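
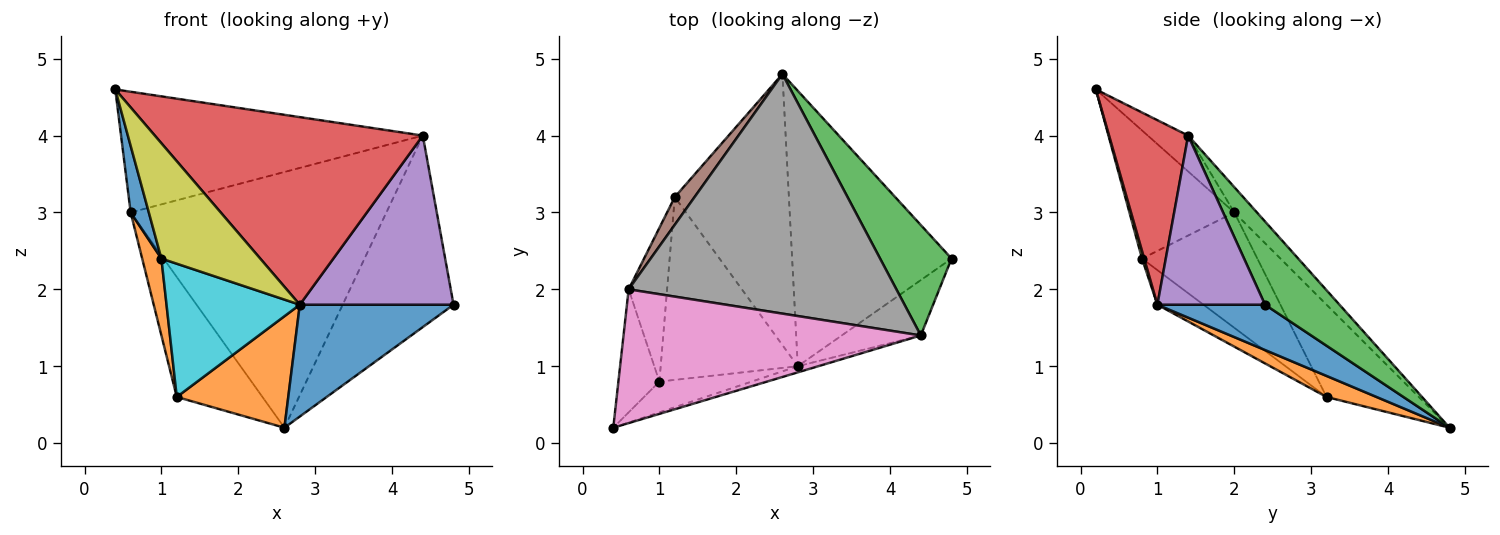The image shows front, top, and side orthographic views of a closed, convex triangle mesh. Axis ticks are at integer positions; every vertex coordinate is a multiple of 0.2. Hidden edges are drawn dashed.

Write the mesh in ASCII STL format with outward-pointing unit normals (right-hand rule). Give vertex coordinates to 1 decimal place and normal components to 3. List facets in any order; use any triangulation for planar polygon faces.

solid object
 facet normal 0.255 -0.364 -0.896
  outer loop
   vertex 2.8 1.0 1.8
   vertex 2.6 4.8 0.2
   vertex 4.8 2.4 1.8
  endloop
 endfacet
 facet normal 0.168 -0.375 -0.912
  outer loop
   vertex 2.8 1.0 1.8
   vertex 1.2 3.2 0.6
   vertex 2.6 4.8 0.2
  endloop
 endfacet
 facet normal 0.503 0.749 0.432
  outer loop
   vertex 4.4 1.4 4.0
   vertex 4.8 2.4 1.8
   vertex 2.6 4.8 0.2
  endloop
 endfacet
 facet normal 0.283 -0.959 -0.031
  outer loop
   vertex 4.4 1.4 4.0
   vertex 0.4 0.2 4.6
   vertex 2.8 1.0 1.8
  endloop
 endfacet
 facet normal 0.554 -0.791 -0.259
  outer loop
   vertex 4.4 1.4 4.0
   vertex 2.8 1.0 1.8
   vertex 4.8 2.4 1.8
  endloop
 endfacet
 facet normal -0.724 0.672 0.155
  outer loop
   vertex 0.6 2.0 3.0
   vertex 2.6 4.8 0.2
   vertex 1.2 3.2 0.6
  endloop
 endfacet
 facet normal -0.089 0.667 0.739
  outer loop
   vertex 0.6 2.0 3.0
   vertex 0.4 0.2 4.6
   vertex 4.4 1.4 4.0
  endloop
 endfacet
 facet normal -0.065 0.728 0.682
  outer loop
   vertex 0.6 2.0 3.0
   vertex 4.4 1.4 4.0
   vertex 2.6 4.8 0.2
  endloop
 endfacet
 facet normal 0.021 -0.966 -0.258
  outer loop
   vertex 1.0 0.8 2.4
   vertex 2.8 1.0 1.8
   vertex 0.4 0.2 4.6
  endloop
 endfacet
 facet normal -0.200 -0.577 -0.792
  outer loop
   vertex 1.0 0.8 2.4
   vertex 1.2 3.2 0.6
   vertex 2.8 1.0 1.8
  endloop
 endfacet
 facet normal -0.940 -0.163 -0.301
  outer loop
   vertex 1.0 0.8 2.4
   vertex 0.4 0.2 4.6
   vertex 0.6 2.0 3.0
  endloop
 endfacet
 facet normal -0.937 -0.156 -0.312
  outer loop
   vertex 1.0 0.8 2.4
   vertex 0.6 2.0 3.0
   vertex 1.2 3.2 0.6
  endloop
 endfacet
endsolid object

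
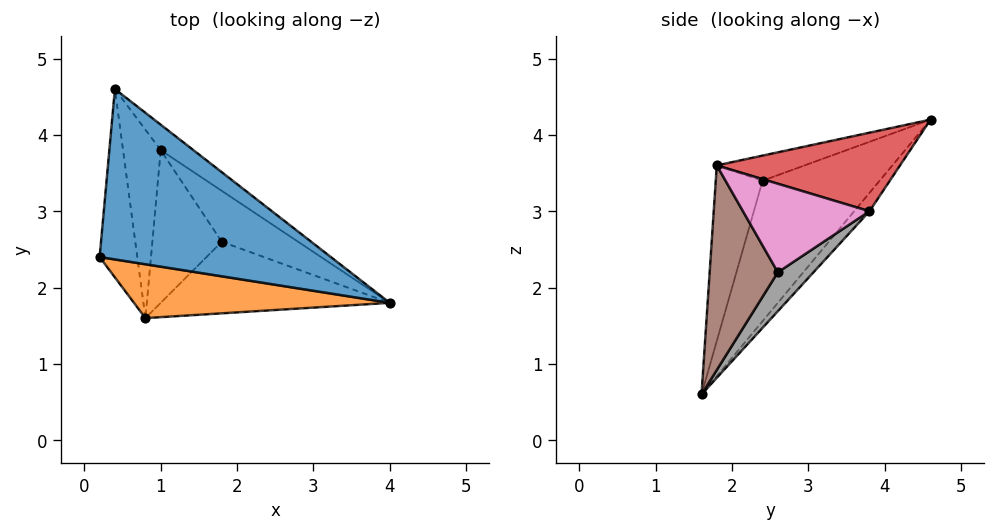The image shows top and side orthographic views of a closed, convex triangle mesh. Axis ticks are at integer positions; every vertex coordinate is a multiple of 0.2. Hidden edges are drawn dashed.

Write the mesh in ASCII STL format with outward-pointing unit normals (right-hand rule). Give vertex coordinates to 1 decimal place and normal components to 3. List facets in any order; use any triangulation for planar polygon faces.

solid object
 facet normal -0.102 -0.332 0.938
  outer loop
   vertex 0.4 4.6 4.2
   vertex 0.2 2.4 3.4
   vertex 4.0 1.8 3.6
  endloop
 endfacet
 facet normal -0.164 -0.957 0.238
  outer loop
   vertex 0.8 1.6 0.6
   vertex 4.0 1.8 3.6
   vertex 0.2 2.4 3.4
  endloop
 endfacet
 facet normal -0.950 0.179 -0.255
  outer loop
   vertex 0.8 1.6 0.6
   vertex 0.2 2.4 3.4
   vertex 0.4 4.6 4.2
  endloop
 endfacet
 facet normal 0.571 0.785 -0.238
  outer loop
   vertex 1.0 3.8 3.0
   vertex 0.4 4.6 4.2
   vertex 4.0 1.8 3.6
  endloop
 endfacet
 facet normal -0.306 0.714 -0.629
  outer loop
   vertex 1.0 3.8 3.0
   vertex 0.8 1.6 0.6
   vertex 0.4 4.6 4.2
  endloop
 endfacet
 facet normal 0.589 0.466 -0.660
  outer loop
   vertex 1.8 2.6 2.2
   vertex 4.0 1.8 3.6
   vertex 0.8 1.6 0.6
  endloop
 endfacet
 facet normal 0.552 0.685 -0.476
  outer loop
   vertex 1.8 2.6 2.2
   vertex 1.0 3.8 3.0
   vertex 4.0 1.8 3.6
  endloop
 endfacet
 facet normal 0.362 0.672 -0.646
  outer loop
   vertex 1.8 2.6 2.2
   vertex 0.8 1.6 0.6
   vertex 1.0 3.8 3.0
  endloop
 endfacet
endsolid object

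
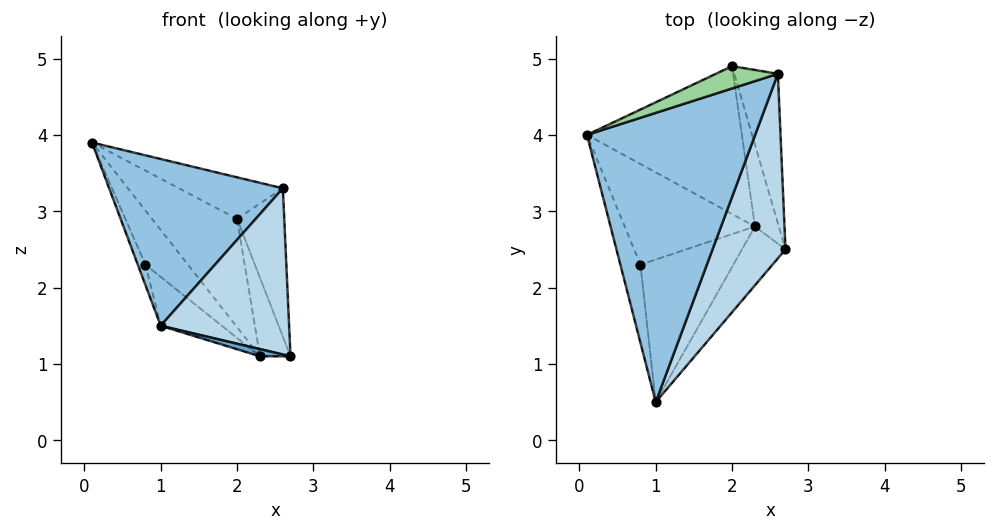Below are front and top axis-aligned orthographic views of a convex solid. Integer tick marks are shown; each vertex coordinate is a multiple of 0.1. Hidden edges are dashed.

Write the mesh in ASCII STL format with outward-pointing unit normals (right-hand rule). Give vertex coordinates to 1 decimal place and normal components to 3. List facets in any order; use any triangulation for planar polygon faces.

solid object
 facet normal -0.091 -0.121 -0.989
  outer loop
   vertex 2.3 2.8 1.1
   vertex 2.7 2.5 1.1
   vertex 1.0 0.5 1.5
  endloop
 endfacet
 facet normal 0.345 -0.469 0.813
  outer loop
   vertex 2.6 4.8 3.3
   vertex 0.1 4.0 3.9
   vertex 1.0 0.5 1.5
  endloop
 endfacet
 facet normal 0.693 -0.482 0.536
  outer loop
   vertex 2.6 4.8 3.3
   vertex 1.0 0.5 1.5
   vertex 2.7 2.5 1.1
  endloop
 endfacet
 facet normal -0.848 0.134 -0.513
  outer loop
   vertex 0.8 2.3 2.3
   vertex 1.0 0.5 1.5
   vertex 0.1 4.0 3.9
  endloop
 endfacet
 facet normal -0.653 0.359 -0.667
  outer loop
   vertex 0.8 2.3 2.3
   vertex 0.1 4.0 3.9
   vertex 2.3 2.8 1.1
  endloop
 endfacet
 facet normal -0.654 0.245 -0.715
  outer loop
   vertex 0.8 2.3 2.3
   vertex 2.3 2.8 1.1
   vertex 1.0 0.5 1.5
  endloop
 endfacet
 facet normal 0.461 0.615 -0.640
  outer loop
   vertex 2.0 4.9 2.9
   vertex 2.7 2.5 1.1
   vertex 2.3 2.8 1.1
  endloop
 endfacet
 facet normal 0.508 0.607 -0.611
  outer loop
   vertex 2.0 4.9 2.9
   vertex 2.6 4.8 3.3
   vertex 2.7 2.5 1.1
  endloop
 endfacet
 facet normal -0.576 0.483 -0.660
  outer loop
   vertex 2.0 4.9 2.9
   vertex 2.3 2.8 1.1
   vertex 0.1 4.0 3.9
  endloop
 endfacet
 facet normal -0.166 0.869 0.466
  outer loop
   vertex 2.0 4.9 2.9
   vertex 0.1 4.0 3.9
   vertex 2.6 4.8 3.3
  endloop
 endfacet
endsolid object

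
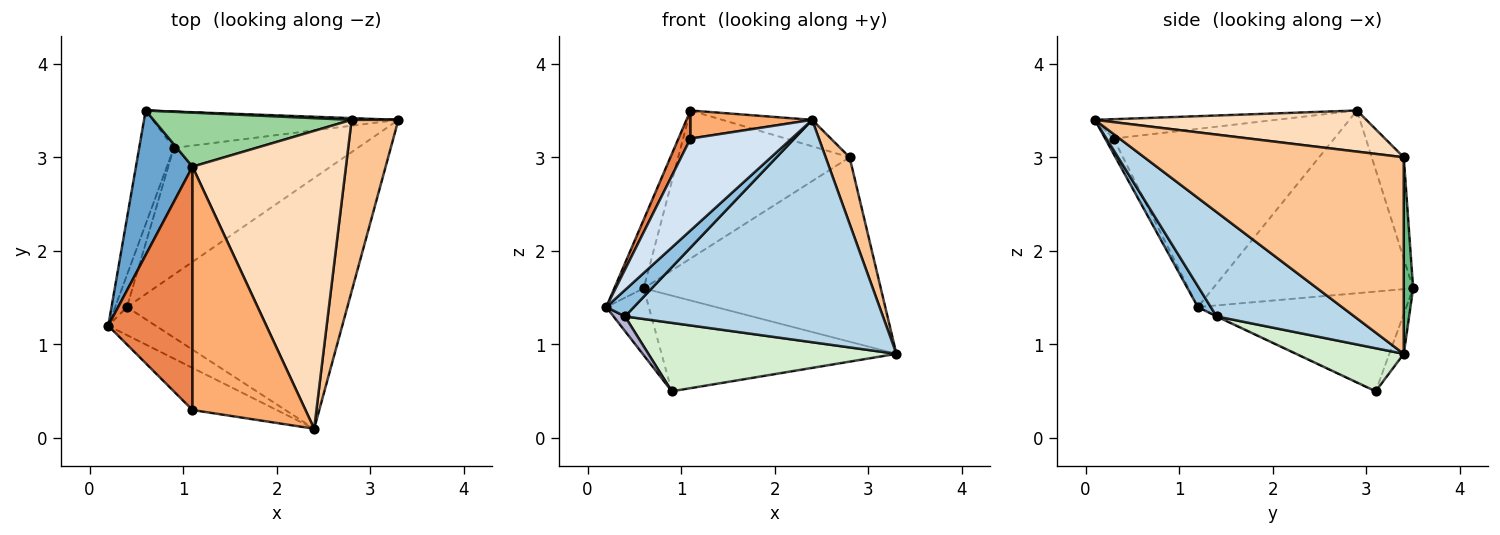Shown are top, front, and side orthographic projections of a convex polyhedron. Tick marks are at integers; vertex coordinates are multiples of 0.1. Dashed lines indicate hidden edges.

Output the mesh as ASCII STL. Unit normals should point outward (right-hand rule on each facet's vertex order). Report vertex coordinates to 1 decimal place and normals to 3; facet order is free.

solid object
 facet normal -0.946 0.139 0.293
  outer loop
   vertex 0.6 3.5 1.6
   vertex 0.2 1.2 1.4
   vertex 1.1 2.9 3.5
  endloop
 endfacet
 facet normal 0.305 -0.652 -0.694
  outer loop
   vertex 0.4 1.4 1.3
   vertex 2.4 0.1 3.4
   vertex 0.2 1.2 1.4
  endloop
 endfacet
 facet normal 0.334 -0.625 -0.705
  outer loop
   vertex 0.4 1.4 1.3
   vertex 3.3 3.4 0.9
   vertex 2.4 0.1 3.4
  endloop
 endfacet
 facet normal -0.076 -0.906 -0.415
  outer loop
   vertex 1.1 0.3 3.2
   vertex 0.2 1.2 1.4
   vertex 2.4 0.1 3.4
  endloop
 endfacet
 facet normal -0.903 -0.049 0.427
  outer loop
   vertex 1.1 0.3 3.2
   vertex 1.1 2.9 3.5
   vertex 0.2 1.2 1.4
  endloop
 endfacet
 facet normal -0.168 -0.113 0.979
  outer loop
   vertex 1.1 0.3 3.2
   vertex 2.4 0.1 3.4
   vertex 1.1 2.9 3.5
  endloop
 endfacet
 facet normal 0.969 -0.089 0.231
  outer loop
   vertex 2.8 3.4 3.0
   vertex 2.4 0.1 3.4
   vertex 3.3 3.4 0.9
  endloop
 endfacet
 facet normal 0.258 0.085 0.962
  outer loop
   vertex 2.8 3.4 3.0
   vertex 1.1 2.9 3.5
   vertex 2.4 0.1 3.4
  endloop
 endfacet
 facet normal 0.039 0.999 0.009
  outer loop
   vertex 2.8 3.4 3.0
   vertex 3.3 3.4 0.9
   vertex 0.6 3.5 1.6
  endloop
 endfacet
 facet normal -0.173 0.925 0.338
  outer loop
   vertex 2.8 3.4 3.0
   vertex 0.6 3.5 1.6
   vertex 1.1 2.9 3.5
  endloop
 endfacet
 facet normal -0.057 0.933 -0.355
  outer loop
   vertex 0.9 3.1 0.5
   vertex 0.6 3.5 1.6
   vertex 3.3 3.4 0.9
  endloop
 endfacet
 facet normal 0.202 -0.465 -0.862
  outer loop
   vertex 0.9 3.1 0.5
   vertex 3.3 3.4 0.9
   vertex 0.4 1.4 1.3
  endloop
 endfacet
 facet normal -0.928 0.189 -0.322
  outer loop
   vertex 0.9 3.1 0.5
   vertex 0.2 1.2 1.4
   vertex 0.6 3.5 1.6
  endloop
 endfacet
 facet normal -0.038 -0.416 -0.908
  outer loop
   vertex 0.9 3.1 0.5
   vertex 0.4 1.4 1.3
   vertex 0.2 1.2 1.4
  endloop
 endfacet
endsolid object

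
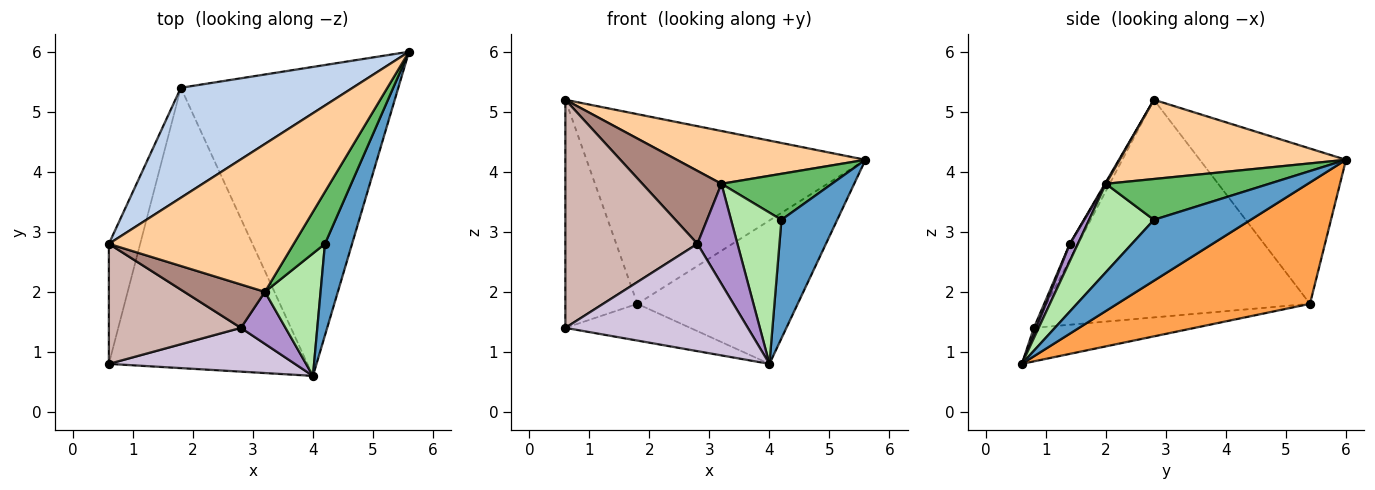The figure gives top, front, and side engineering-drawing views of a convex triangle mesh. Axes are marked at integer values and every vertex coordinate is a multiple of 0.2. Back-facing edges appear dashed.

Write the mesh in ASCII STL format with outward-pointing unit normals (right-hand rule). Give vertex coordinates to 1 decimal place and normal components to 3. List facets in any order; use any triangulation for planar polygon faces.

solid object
 facet normal 0.808 -0.466 0.360
  outer loop
   vertex 4.2 2.8 3.2
   vertex 4.0 0.6 0.8
   vertex 5.6 6.0 4.2
  endloop
 endfacet
 facet normal -0.413 0.788 0.457
  outer loop
   vertex 1.8 5.4 1.8
   vertex 0.6 2.8 5.2
   vertex 5.6 6.0 4.2
  endloop
 endfacet
 facet normal 0.452 0.376 -0.809
  outer loop
   vertex 1.8 5.4 1.8
   vertex 5.6 6.0 4.2
   vertex 4.0 0.6 0.8
  endloop
 endfacet
 facet normal 0.374 -0.312 0.873
  outer loop
   vertex 3.2 2.0 3.8
   vertex 5.6 6.0 4.2
   vertex 0.6 2.8 5.2
  endloop
 endfacet
 facet normal 0.700 -0.473 0.535
  outer loop
   vertex 3.2 2.0 3.8
   vertex 4.2 2.8 3.2
   vertex 5.6 6.0 4.2
  endloop
 endfacet
 facet normal 0.707 -0.550 0.445
  outer loop
   vertex 3.2 2.0 3.8
   vertex 4.0 0.6 0.8
   vertex 4.2 2.8 3.2
  endloop
 endfacet
 facet normal -0.955 0.261 -0.137
  outer loop
   vertex 0.6 0.8 1.4
   vertex 0.6 2.8 5.2
   vertex 1.8 5.4 1.8
  endloop
 endfacet
 facet normal -0.165 0.128 -0.978
  outer loop
   vertex 0.6 0.8 1.4
   vertex 1.8 5.4 1.8
   vertex 4.0 0.6 0.8
  endloop
 endfacet
 facet normal 0.175 -0.874 0.454
  outer loop
   vertex 2.8 1.4 2.8
   vertex 4.0 0.6 0.8
   vertex 3.2 2.0 3.8
  endloop
 endfacet
 facet normal 0.012 -0.926 0.378
  outer loop
   vertex 2.8 1.4 2.8
   vertex 0.6 0.8 1.4
   vertex 4.0 0.6 0.8
  endloop
 endfacet
 facet normal 0.011 -0.859 0.511
  outer loop
   vertex 2.8 1.4 2.8
   vertex 3.2 2.0 3.8
   vertex 0.6 2.8 5.2
  endloop
 endfacet
 facet normal -0.055 -0.884 0.465
  outer loop
   vertex 2.8 1.4 2.8
   vertex 0.6 2.8 5.2
   vertex 0.6 0.8 1.4
  endloop
 endfacet
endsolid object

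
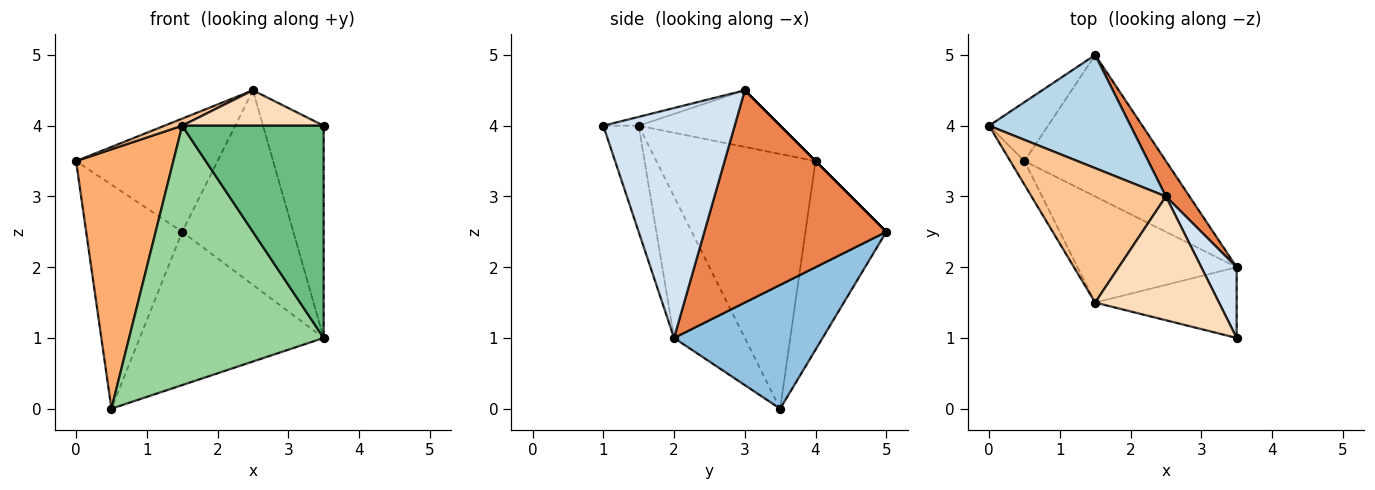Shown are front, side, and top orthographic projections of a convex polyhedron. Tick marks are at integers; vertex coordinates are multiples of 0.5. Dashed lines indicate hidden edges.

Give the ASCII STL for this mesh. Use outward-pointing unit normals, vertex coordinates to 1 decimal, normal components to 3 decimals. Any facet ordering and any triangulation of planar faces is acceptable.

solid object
 facet normal -0.631 0.750 -0.197
  outer loop
   vertex 0.5 3.5 0.0
   vertex 0.0 4.0 3.5
   vertex 1.5 5.0 2.5
  endloop
 endfacet
 facet normal 0.510 0.632 -0.583
  outer loop
   vertex 3.5 2.0 1.0
   vertex 0.5 3.5 0.0
   vertex 1.5 5.0 2.5
  endloop
 endfacet
 facet normal 0.000 0.707 0.707
  outer loop
   vertex 2.5 3.0 4.5
   vertex 1.5 5.0 2.5
   vertex 0.0 4.0 3.5
  endloop
 endfacet
 facet normal 0.899 0.415 0.138
  outer loop
   vertex 2.5 3.0 4.5
   vertex 3.5 1.0 4.0
   vertex 3.5 2.0 1.0
  endloop
 endfacet
 facet normal 0.849 0.519 0.094
  outer loop
   vertex 2.5 3.0 4.5
   vertex 3.5 2.0 1.0
   vertex 1.5 5.0 2.5
  endloop
 endfacet
 facet normal -0.852 -0.521 -0.047
  outer loop
   vertex 1.5 1.5 4.0
   vertex 0.0 4.0 3.5
   vertex 0.5 3.5 0.0
  endloop
 endfacet
 facet normal -0.388 -0.048 0.921
  outer loop
   vertex 1.5 1.5 4.0
   vertex 2.5 3.0 4.5
   vertex 0.0 4.0 3.5
  endloop
 endfacet
 facet normal -0.069 -0.274 0.959
  outer loop
   vertex 1.5 1.5 4.0
   vertex 3.5 1.0 4.0
   vertex 2.5 3.0 4.5
  endloop
 endfacet
 facet normal -0.231 -0.923 -0.308
  outer loop
   vertex 1.5 1.5 4.0
   vertex 3.5 2.0 1.0
   vertex 3.5 1.0 4.0
  endloop
 endfacet
 facet normal -0.319 -0.877 -0.359
  outer loop
   vertex 1.5 1.5 4.0
   vertex 0.5 3.5 0.0
   vertex 3.5 2.0 1.0
  endloop
 endfacet
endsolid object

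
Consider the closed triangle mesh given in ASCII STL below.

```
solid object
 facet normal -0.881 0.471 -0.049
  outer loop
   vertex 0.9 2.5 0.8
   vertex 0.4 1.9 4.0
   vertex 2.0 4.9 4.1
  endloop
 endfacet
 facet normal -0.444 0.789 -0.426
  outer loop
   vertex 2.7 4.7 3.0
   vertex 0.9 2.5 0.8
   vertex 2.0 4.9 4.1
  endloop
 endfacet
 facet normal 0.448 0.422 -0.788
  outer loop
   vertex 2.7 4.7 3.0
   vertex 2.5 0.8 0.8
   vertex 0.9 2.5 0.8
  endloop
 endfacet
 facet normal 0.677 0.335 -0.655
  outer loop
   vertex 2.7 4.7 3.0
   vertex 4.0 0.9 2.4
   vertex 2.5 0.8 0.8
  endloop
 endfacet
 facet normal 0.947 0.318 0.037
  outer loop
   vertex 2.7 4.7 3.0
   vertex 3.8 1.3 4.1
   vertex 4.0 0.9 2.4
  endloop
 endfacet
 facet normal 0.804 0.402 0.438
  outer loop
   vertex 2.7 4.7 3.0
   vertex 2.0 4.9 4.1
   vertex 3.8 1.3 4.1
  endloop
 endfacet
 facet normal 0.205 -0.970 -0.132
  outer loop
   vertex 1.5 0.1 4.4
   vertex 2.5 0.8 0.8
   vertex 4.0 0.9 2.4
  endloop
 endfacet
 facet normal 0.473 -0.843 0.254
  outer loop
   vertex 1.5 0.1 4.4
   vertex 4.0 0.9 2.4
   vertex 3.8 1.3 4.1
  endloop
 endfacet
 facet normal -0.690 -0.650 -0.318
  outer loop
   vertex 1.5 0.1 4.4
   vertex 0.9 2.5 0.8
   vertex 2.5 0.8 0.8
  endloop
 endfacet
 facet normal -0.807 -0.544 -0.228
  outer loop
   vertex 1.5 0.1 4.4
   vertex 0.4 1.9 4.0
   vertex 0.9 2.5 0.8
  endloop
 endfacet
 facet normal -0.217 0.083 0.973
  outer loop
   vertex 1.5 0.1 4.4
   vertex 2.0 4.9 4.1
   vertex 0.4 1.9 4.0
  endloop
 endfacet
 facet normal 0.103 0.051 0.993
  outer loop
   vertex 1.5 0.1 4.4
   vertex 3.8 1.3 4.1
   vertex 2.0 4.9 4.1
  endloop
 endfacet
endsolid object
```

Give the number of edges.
18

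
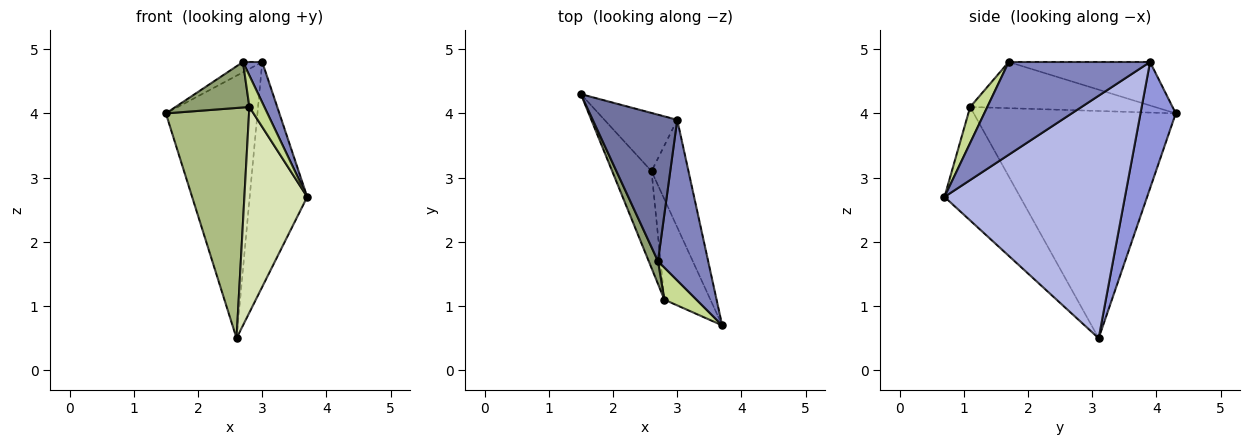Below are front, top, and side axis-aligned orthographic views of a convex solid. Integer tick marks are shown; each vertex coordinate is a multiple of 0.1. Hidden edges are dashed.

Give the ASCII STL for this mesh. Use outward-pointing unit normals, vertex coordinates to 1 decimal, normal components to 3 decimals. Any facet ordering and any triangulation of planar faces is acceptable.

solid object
 facet normal -0.457 0.062 0.887
  outer loop
   vertex 3.0 3.9 4.8
   vertex 1.5 4.3 4.0
   vertex 2.7 1.7 4.8
  endloop
 endfacet
 facet normal 0.873 -0.119 0.473
  outer loop
   vertex 3.0 3.9 4.8
   vertex 2.7 1.7 4.8
   vertex 3.7 0.7 2.7
  endloop
 endfacet
 facet normal 0.352 0.914 -0.203
  outer loop
   vertex 3.0 3.9 4.8
   vertex 2.6 3.1 0.5
   vertex 1.5 4.3 4.0
  endloop
 endfacet
 facet normal 0.943 0.301 -0.144
  outer loop
   vertex 3.0 3.9 4.8
   vertex 3.7 0.7 2.7
   vertex 2.6 3.1 0.5
  endloop
 endfacet
 facet normal -0.913 -0.365 0.183
  outer loop
   vertex 2.8 1.1 4.1
   vertex 2.7 1.7 4.8
   vertex 1.5 4.3 4.0
  endloop
 endfacet
 facet normal -0.913 -0.376 -0.158
  outer loop
   vertex 2.8 1.1 4.1
   vertex 1.5 4.3 4.0
   vertex 2.6 3.1 0.5
  endloop
 endfacet
 facet normal 0.625 -0.547 0.558
  outer loop
   vertex 2.8 1.1 4.1
   vertex 3.7 0.7 2.7
   vertex 2.7 1.7 4.8
  endloop
 endfacet
 facet normal -0.734 -0.610 -0.298
  outer loop
   vertex 2.8 1.1 4.1
   vertex 2.6 3.1 0.5
   vertex 3.7 0.7 2.7
  endloop
 endfacet
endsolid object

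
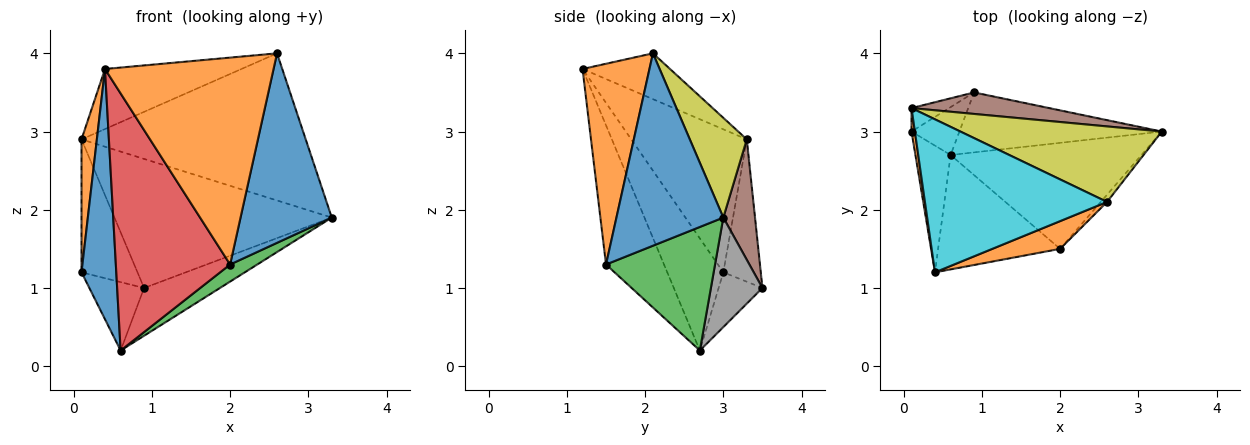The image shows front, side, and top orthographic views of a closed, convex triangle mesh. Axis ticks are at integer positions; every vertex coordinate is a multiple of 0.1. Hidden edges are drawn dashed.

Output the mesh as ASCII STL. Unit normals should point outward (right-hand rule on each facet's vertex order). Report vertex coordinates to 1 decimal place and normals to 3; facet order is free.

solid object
 facet normal -0.821 -0.509 -0.258
  outer loop
   vertex 0.6 2.7 0.2
   vertex 0.4 1.2 3.8
   vertex 0.1 3.0 1.2
  endloop
 endfacet
 facet normal -0.991 -0.132 0.023
  outer loop
   vertex 0.1 3.3 2.9
   vertex 0.1 3.0 1.2
   vertex 0.4 1.2 3.8
  endloop
 endfacet
 facet normal 0.539 -0.134 -0.832
  outer loop
   vertex 2.0 1.5 1.3
   vertex 0.6 2.7 0.2
   vertex 3.3 3.0 1.9
  endloop
 endfacet
 facet normal -0.421 -0.829 -0.369
  outer loop
   vertex 2.0 1.5 1.3
   vertex 0.4 1.2 3.8
   vertex 0.6 2.7 0.2
  endloop
 endfacet
 facet normal -0.550 0.822 -0.145
  outer loop
   vertex 0.9 3.5 1.0
   vertex 0.1 3.0 1.2
   vertex 0.1 3.3 2.9
  endloop
 endfacet
 facet normal 0.142 0.976 0.163
  outer loop
   vertex 0.9 3.5 1.0
   vertex 0.1 3.3 2.9
   vertex 3.3 3.0 1.9
  endloop
 endfacet
 facet normal -0.548 0.685 -0.480
  outer loop
   vertex 0.9 3.5 1.0
   vertex 0.6 2.7 0.2
   vertex 0.1 3.0 1.2
  endloop
 endfacet
 facet normal 0.390 0.574 -0.720
  outer loop
   vertex 0.9 3.5 1.0
   vertex 3.3 3.0 1.9
   vertex 0.6 2.7 0.2
  endloop
 endfacet
 facet normal 0.221 0.868 0.445
  outer loop
   vertex 2.6 2.1 4.0
   vertex 3.3 3.0 1.9
   vertex 0.1 3.3 2.9
  endloop
 endfacet
 facet normal -0.228 0.356 0.906
  outer loop
   vertex 2.6 2.1 4.0
   vertex 0.1 3.3 2.9
   vertex 0.4 1.2 3.8
  endloop
 endfacet
 facet normal 0.760 -0.649 -0.025
  outer loop
   vertex 2.6 2.1 4.0
   vertex 2.0 1.5 1.3
   vertex 3.3 3.0 1.9
  endloop
 endfacet
 facet normal 0.366 -0.922 0.124
  outer loop
   vertex 2.6 2.1 4.0
   vertex 0.4 1.2 3.8
   vertex 2.0 1.5 1.3
  endloop
 endfacet
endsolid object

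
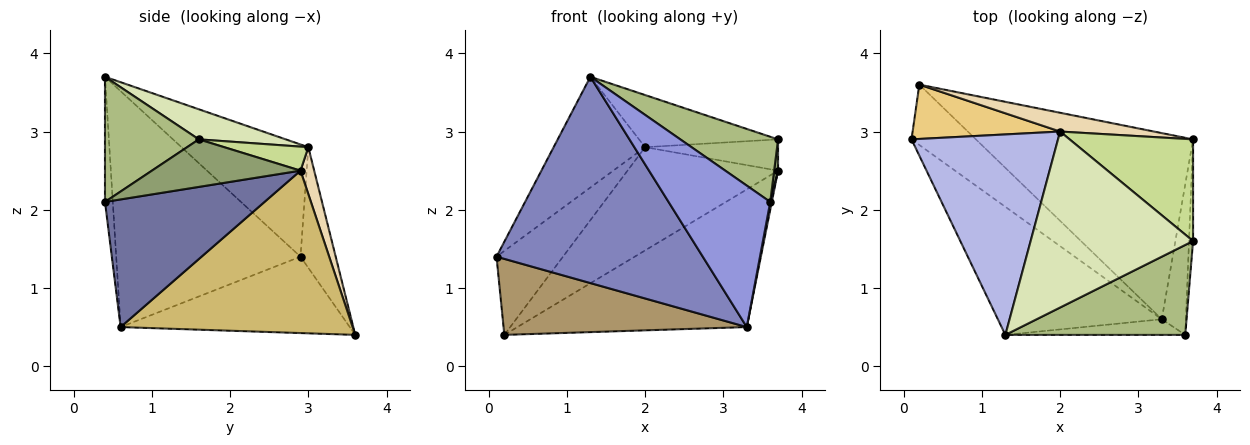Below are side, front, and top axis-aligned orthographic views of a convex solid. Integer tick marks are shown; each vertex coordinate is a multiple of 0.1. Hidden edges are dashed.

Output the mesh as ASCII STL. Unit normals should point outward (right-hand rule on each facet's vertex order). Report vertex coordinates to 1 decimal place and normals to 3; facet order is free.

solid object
 facet normal 0.983 -0.010 -0.185
  outer loop
   vertex 3.3 0.6 0.5
   vertex 3.7 2.9 2.5
   vertex 3.6 0.4 2.1
  endloop
 endfacet
 facet normal -0.605 -0.677 -0.420
  outer loop
   vertex 3.3 0.6 0.5
   vertex 1.3 0.4 3.7
   vertex 0.1 2.9 1.4
  endloop
 endfacet
 facet normal -0.076 -0.991 -0.110
  outer loop
   vertex 3.3 0.6 0.5
   vertex 3.6 0.4 2.1
   vertex 1.3 0.4 3.7
  endloop
 endfacet
 facet normal -0.557 0.402 0.727
  outer loop
   vertex 2.0 3.0 2.8
   vertex 0.1 2.9 1.4
   vertex 1.3 0.4 3.7
  endloop
 endfacet
 facet normal 0.996 -0.026 -0.085
  outer loop
   vertex 3.7 1.6 2.9
   vertex 3.6 0.4 2.1
   vertex 3.7 2.9 2.5
  endloop
 endfacet
 facet normal 0.491 -0.511 0.706
  outer loop
   vertex 3.7 1.6 2.9
   vertex 1.3 0.4 3.7
   vertex 3.6 0.4 2.1
  endloop
 endfacet
 facet normal 0.183 0.289 0.940
  outer loop
   vertex 3.7 1.6 2.9
   vertex 3.7 2.9 2.5
   vertex 2.0 3.0 2.8
  endloop
 endfacet
 facet normal 0.175 0.280 0.944
  outer loop
   vertex 3.7 1.6 2.9
   vertex 2.0 3.0 2.8
   vertex 1.3 0.4 3.7
  endloop
 endfacet
 facet normal -0.594 -0.630 -0.500
  outer loop
   vertex 0.2 3.6 0.4
   vertex 3.3 0.6 0.5
   vertex 0.1 2.9 1.4
  endloop
 endfacet
 facet normal 0.515 0.510 -0.689
  outer loop
   vertex 0.2 3.6 0.4
   vertex 3.7 2.9 2.5
   vertex 3.3 0.6 0.5
  endloop
 endfacet
 facet normal -0.406 0.767 0.496
  outer loop
   vertex 0.2 3.6 0.4
   vertex 0.1 2.9 1.4
   vertex 2.0 3.0 2.8
  endloop
 endfacet
 facet normal 0.089 0.980 0.178
  outer loop
   vertex 0.2 3.6 0.4
   vertex 2.0 3.0 2.8
   vertex 3.7 2.9 2.5
  endloop
 endfacet
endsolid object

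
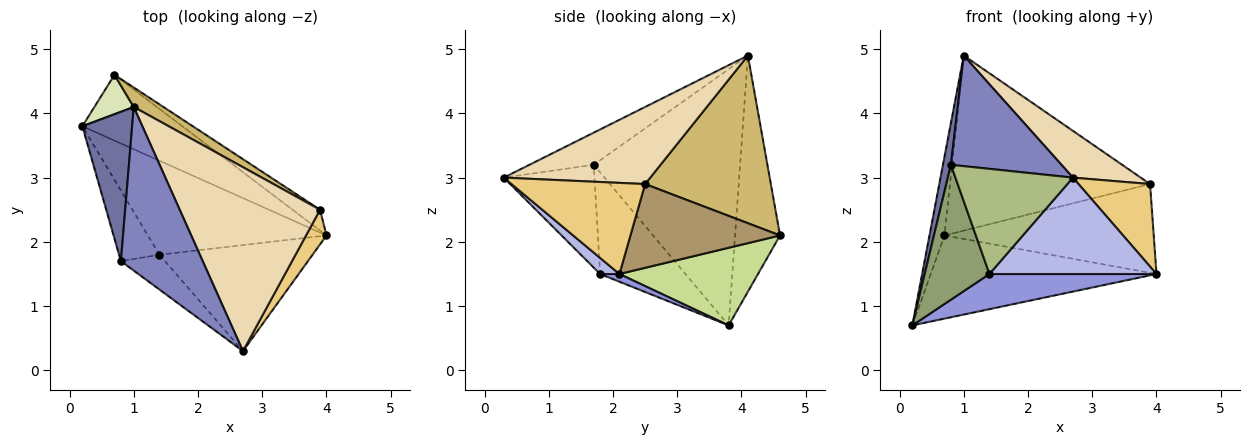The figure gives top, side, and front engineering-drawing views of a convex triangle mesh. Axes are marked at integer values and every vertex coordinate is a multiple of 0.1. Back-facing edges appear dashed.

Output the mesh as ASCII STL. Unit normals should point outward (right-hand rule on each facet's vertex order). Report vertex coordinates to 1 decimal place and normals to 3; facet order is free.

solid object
 facet normal -0.980 -0.053 0.191
  outer loop
   vertex 0.8 1.7 3.2
   vertex 1.0 4.1 4.9
   vertex 0.2 3.8 0.7
  endloop
 endfacet
 facet normal -0.309 -0.532 0.788
  outer loop
   vertex 0.8 1.7 3.2
   vertex 2.7 0.3 3.0
   vertex 1.0 4.1 4.9
  endloop
 endfacet
 facet normal 0.040 -0.350 -0.936
  outer loop
   vertex 1.4 1.8 1.5
   vertex 0.2 3.8 0.7
   vertex 4.0 2.1 1.5
  endloop
 endfacet
 facet normal 0.077 -0.671 -0.738
  outer loop
   vertex 1.4 1.8 1.5
   vertex 4.0 2.1 1.5
   vertex 2.7 0.3 3.0
  endloop
 endfacet
 facet normal -0.759 -0.576 -0.302
  outer loop
   vertex 1.4 1.8 1.5
   vertex 0.8 1.7 3.2
   vertex 0.2 3.8 0.7
  endloop
 endfacet
 facet normal -0.591 -0.766 -0.254
  outer loop
   vertex 1.4 1.8 1.5
   vertex 2.7 0.3 3.0
   vertex 0.8 1.7 3.2
  endloop
 endfacet
 facet normal 0.434 0.707 -0.559
  outer loop
   vertex 0.7 4.6 2.1
   vertex 4.0 2.1 1.5
   vertex 0.2 3.8 0.7
  endloop
 endfacet
 facet normal -0.937 0.312 0.156
  outer loop
   vertex 0.7 4.6 2.1
   vertex 0.2 3.8 0.7
   vertex 1.0 4.1 4.9
  endloop
 endfacet
 facet normal 0.571 0.799 -0.187
  outer loop
   vertex 3.9 2.5 2.9
   vertex 4.0 2.1 1.5
   vertex 0.7 4.6 2.1
  endloop
 endfacet
 facet normal 0.530 0.843 0.094
  outer loop
   vertex 3.9 2.5 2.9
   vertex 0.7 4.6 2.1
   vertex 1.0 4.1 4.9
  endloop
 endfacet
 facet normal 0.865 -0.463 0.194
  outer loop
   vertex 3.9 2.5 2.9
   vertex 2.7 0.3 3.0
   vertex 4.0 2.1 1.5
  endloop
 endfacet
 facet normal 0.470 -0.217 0.855
  outer loop
   vertex 3.9 2.5 2.9
   vertex 1.0 4.1 4.9
   vertex 2.7 0.3 3.0
  endloop
 endfacet
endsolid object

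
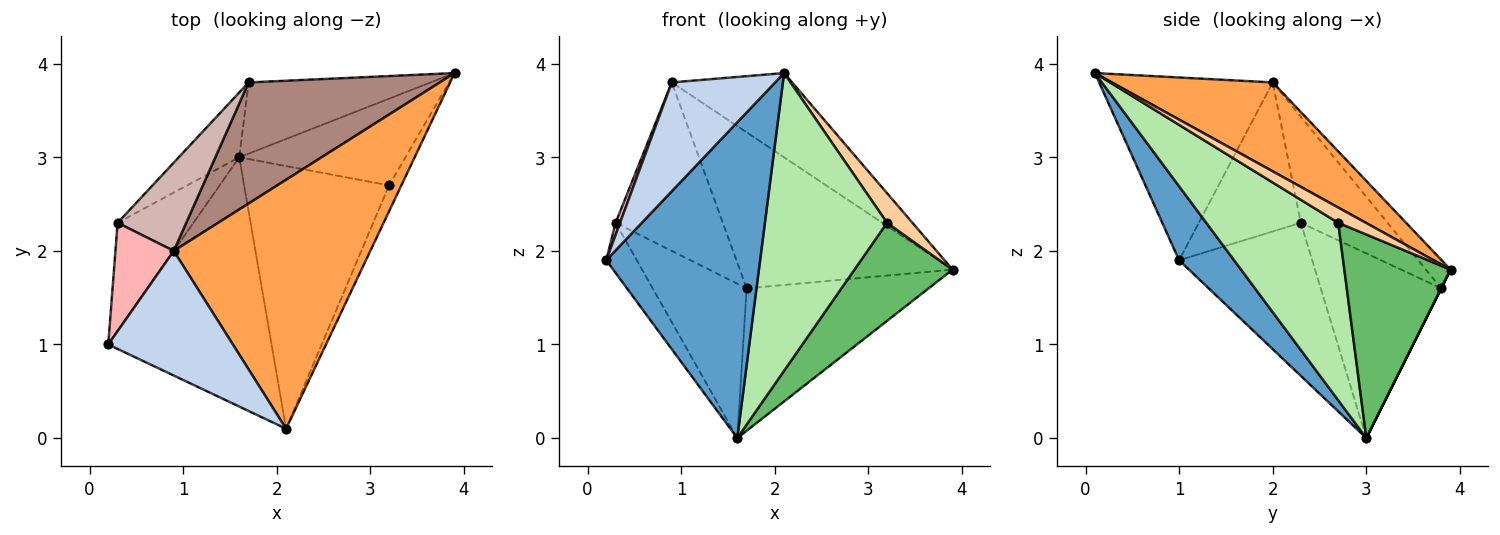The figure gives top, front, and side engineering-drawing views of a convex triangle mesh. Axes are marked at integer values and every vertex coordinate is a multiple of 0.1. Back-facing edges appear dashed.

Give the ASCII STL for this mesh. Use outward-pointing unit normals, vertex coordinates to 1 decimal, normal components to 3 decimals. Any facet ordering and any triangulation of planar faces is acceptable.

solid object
 facet normal 0.270 -0.756 -0.597
  outer loop
   vertex 1.6 3.0 0.0
   vertex 2.1 0.1 3.9
   vertex 0.2 1.0 1.9
  endloop
 endfacet
 facet normal -0.741 -0.442 0.506
  outer loop
   vertex 0.9 2.0 3.8
   vertex 0.2 1.0 1.9
   vertex 2.1 0.1 3.9
  endloop
 endfacet
 facet normal 0.394 0.295 0.871
  outer loop
   vertex 0.9 2.0 3.8
   vertex 2.1 0.1 3.9
   vertex 3.9 3.9 1.8
  endloop
 endfacet
 facet normal 0.633 -0.582 -0.510
  outer loop
   vertex 3.2 2.7 2.3
   vertex 3.9 3.9 1.8
   vertex 2.1 0.1 3.9
  endloop
 endfacet
 facet normal 0.630 -0.582 -0.514
  outer loop
   vertex 3.2 2.7 2.3
   vertex 1.6 3.0 0.0
   vertex 3.9 3.9 1.8
  endloop
 endfacet
 facet normal 0.630 -0.583 -0.514
  outer loop
   vertex 3.2 2.7 2.3
   vertex 2.1 0.1 3.9
   vertex 1.6 3.0 0.0
  endloop
 endfacet
 facet normal -0.878 0.201 -0.435
  outer loop
   vertex 0.3 2.3 2.3
   vertex 1.6 3.0 0.0
   vertex 0.2 1.0 1.9
  endloop
 endfacet
 facet normal -0.930 -0.040 0.364
  outer loop
   vertex 0.3 2.3 2.3
   vertex 0.2 1.0 1.9
   vertex 0.9 2.0 3.8
  endloop
 endfacet
 facet normal 0.000 0.894 -0.447
  outer loop
   vertex 1.7 3.8 1.6
   vertex 3.9 3.9 1.8
   vertex 1.6 3.0 0.0
  endloop
 endfacet
 facet normal -0.763 0.596 -0.250
  outer loop
   vertex 1.7 3.8 1.6
   vertex 1.6 3.0 0.0
   vertex 0.3 2.3 2.3
  endloop
 endfacet
 facet normal -0.091 0.787 0.611
  outer loop
   vertex 1.7 3.8 1.6
   vertex 0.9 2.0 3.8
   vertex 3.9 3.9 1.8
  endloop
 endfacet
 facet normal -0.583 0.720 0.377
  outer loop
   vertex 1.7 3.8 1.6
   vertex 0.3 2.3 2.3
   vertex 0.9 2.0 3.8
  endloop
 endfacet
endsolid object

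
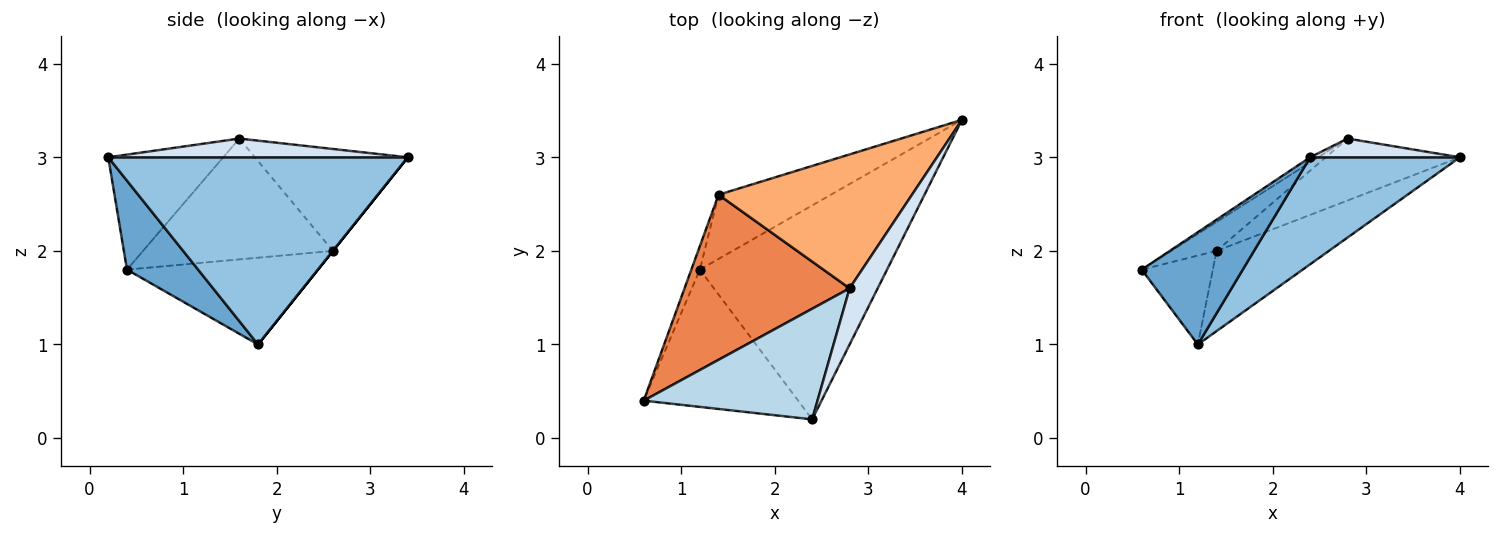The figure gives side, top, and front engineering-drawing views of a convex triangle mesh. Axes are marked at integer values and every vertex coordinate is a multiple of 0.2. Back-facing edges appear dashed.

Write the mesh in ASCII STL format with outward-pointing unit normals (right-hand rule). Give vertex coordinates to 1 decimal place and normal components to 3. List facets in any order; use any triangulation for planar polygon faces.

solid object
 facet normal 0.407 -0.578 -0.707
  outer loop
   vertex 1.2 1.8 1.0
   vertex 2.4 0.2 3.0
   vertex 0.6 0.4 1.8
  endloop
 endfacet
 facet normal 0.667 -0.333 -0.667
  outer loop
   vertex 1.2 1.8 1.0
   vertex 4.0 3.4 3.0
   vertex 2.4 0.2 3.0
  endloop
 endfacet
 facet normal -0.551 0.038 0.833
  outer loop
   vertex 2.8 1.6 3.2
   vertex 0.6 0.4 1.8
   vertex 2.4 0.2 3.0
  endloop
 endfacet
 facet normal 0.535 -0.267 0.802
  outer loop
   vertex 2.8 1.6 3.2
   vertex 2.4 0.2 3.0
   vertex 4.0 3.4 3.0
  endloop
 endfacet
 facet normal -0.585 0.140 0.799
  outer loop
   vertex 1.4 2.6 2.0
   vertex 0.6 0.4 1.8
   vertex 2.8 1.6 3.2
  endloop
 endfacet
 facet normal -0.431 0.379 0.819
  outer loop
   vertex 1.4 2.6 2.0
   vertex 2.8 1.6 3.2
   vertex 4.0 3.4 3.0
  endloop
 endfacet
 facet normal -0.933 0.348 -0.091
  outer loop
   vertex 1.4 2.6 2.0
   vertex 1.2 1.8 1.0
   vertex 0.6 0.4 1.8
  endloop
 endfacet
 facet normal 0.000 0.781 -0.625
  outer loop
   vertex 1.4 2.6 2.0
   vertex 4.0 3.4 3.0
   vertex 1.2 1.8 1.0
  endloop
 endfacet
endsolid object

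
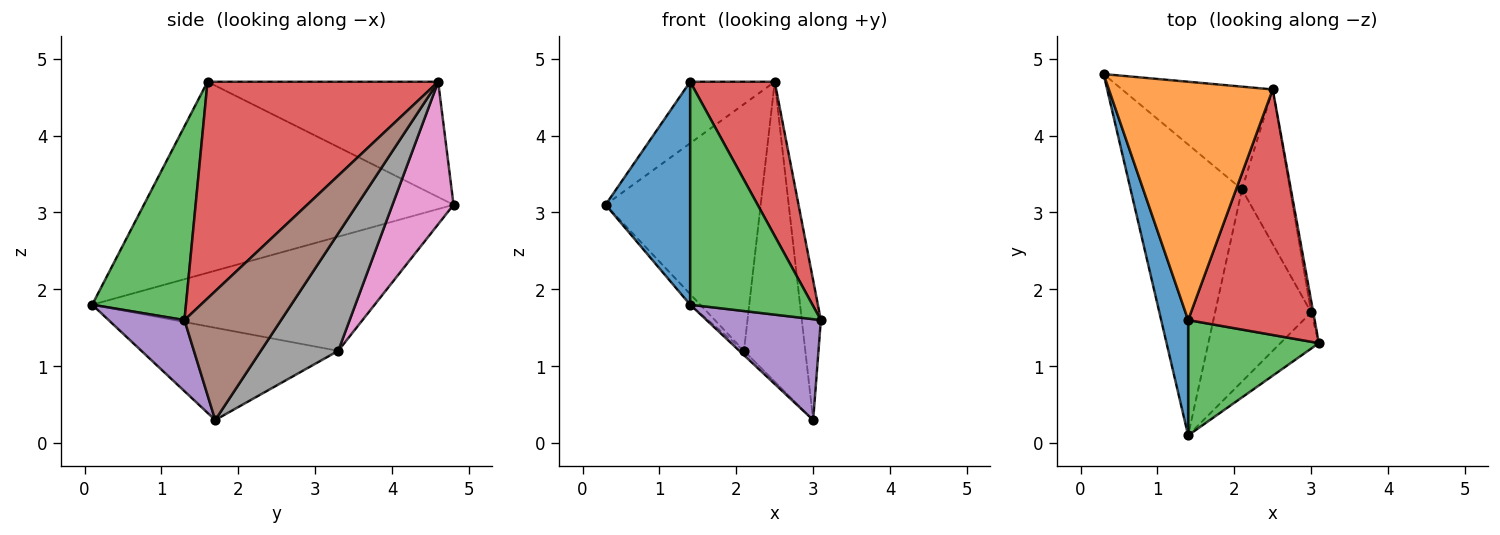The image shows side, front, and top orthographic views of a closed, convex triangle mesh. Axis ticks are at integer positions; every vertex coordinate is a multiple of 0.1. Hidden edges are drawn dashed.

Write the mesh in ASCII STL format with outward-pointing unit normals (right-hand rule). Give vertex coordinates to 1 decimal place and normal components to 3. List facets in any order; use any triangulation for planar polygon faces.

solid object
 facet normal -0.956 -0.261 0.135
  outer loop
   vertex 1.4 1.6 4.7
   vertex 0.3 4.8 3.1
   vertex 1.4 0.1 1.8
  endloop
 endfacet
 facet normal -0.563 0.206 0.800
  outer loop
   vertex 1.4 1.6 4.7
   vertex 2.5 4.6 4.7
   vertex 0.3 4.8 3.1
  endloop
 endfacet
 facet normal 0.563 -0.734 0.380
  outer loop
   vertex 1.4 1.6 4.7
   vertex 1.4 0.1 1.8
   vertex 3.1 1.3 1.6
  endloop
 endfacet
 facet normal 0.823 -0.302 0.481
  outer loop
   vertex 1.4 1.6 4.7
   vertex 3.1 1.3 1.6
   vertex 2.5 4.6 4.7
  endloop
 endfacet
 facet normal 0.530 -0.798 -0.286
  outer loop
   vertex 3.0 1.7 0.3
   vertex 3.1 1.3 1.6
   vertex 1.4 0.1 1.8
  endloop
 endfacet
 facet normal 0.981 0.193 -0.016
  outer loop
   vertex 3.0 1.7 0.3
   vertex 2.5 4.6 4.7
   vertex 3.1 1.3 1.6
  endloop
 endfacet
 facet normal 0.342 0.868 -0.361
  outer loop
   vertex 2.1 3.3 1.2
   vertex 0.3 4.8 3.1
   vertex 2.5 4.6 4.7
  endloop
 endfacet
 facet normal 0.746 0.591 -0.305
  outer loop
   vertex 2.1 3.3 1.2
   vertex 2.5 4.6 4.7
   vertex 3.0 1.7 0.3
  endloop
 endfacet
 facet normal -0.716 0.026 -0.698
  outer loop
   vertex 2.1 3.3 1.2
   vertex 1.4 0.1 1.8
   vertex 0.3 4.8 3.1
  endloop
 endfacet
 facet normal -0.692 0.016 -0.721
  outer loop
   vertex 2.1 3.3 1.2
   vertex 3.0 1.7 0.3
   vertex 1.4 0.1 1.8
  endloop
 endfacet
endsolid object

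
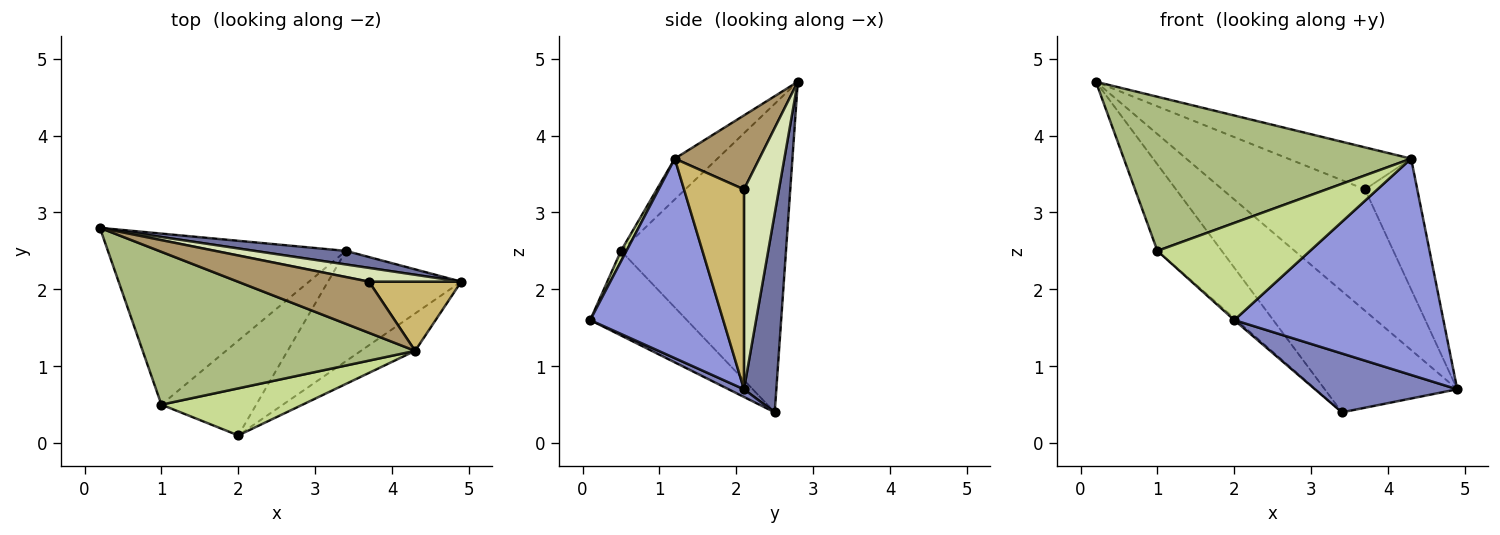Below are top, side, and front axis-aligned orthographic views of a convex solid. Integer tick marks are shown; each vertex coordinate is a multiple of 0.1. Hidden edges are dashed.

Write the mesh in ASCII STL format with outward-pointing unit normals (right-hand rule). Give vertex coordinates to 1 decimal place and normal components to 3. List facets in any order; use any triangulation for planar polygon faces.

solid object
 facet normal 0.236 0.966 0.108
  outer loop
   vertex 3.4 2.5 0.4
   vertex 0.2 2.8 4.7
   vertex 4.9 2.1 0.7
  endloop
 endfacet
 facet normal 0.051 -0.470 -0.881
  outer loop
   vertex 3.4 2.5 0.4
   vertex 4.9 2.1 0.7
   vertex 2.0 0.1 1.6
  endloop
 endfacet
 facet normal 0.531 -0.835 -0.144
  outer loop
   vertex 4.3 1.2 3.7
   vertex 2.0 0.1 1.6
   vertex 4.9 2.1 0.7
  endloop
 endfacet
 facet normal -0.757 0.295 -0.584
  outer loop
   vertex 1.0 0.5 2.5
   vertex 0.2 2.8 4.7
   vertex 3.4 2.5 0.4
  endloop
 endfacet
 facet normal -0.666 0.015 -0.746
  outer loop
   vertex 1.0 0.5 2.5
   vertex 3.4 2.5 0.4
   vertex 2.0 0.1 1.6
  endloop
 endfacet
 facet normal -0.105 -0.706 0.700
  outer loop
   vertex 1.0 0.5 2.5
   vertex 4.3 1.2 3.7
   vertex 0.2 2.8 4.7
  endloop
 endfacet
 facet normal 0.032 -0.899 0.436
  outer loop
   vertex 1.0 0.5 2.5
   vertex 2.0 0.1 1.6
   vertex 4.3 1.2 3.7
  endloop
 endfacet
 facet normal 0.237 0.965 0.109
  outer loop
   vertex 3.7 2.1 3.3
   vertex 4.9 2.1 0.7
   vertex 0.2 2.8 4.7
  endloop
 endfacet
 facet normal 0.400 0.581 0.709
  outer loop
   vertex 3.7 2.1 3.3
   vertex 0.2 2.8 4.7
   vertex 4.3 1.2 3.7
  endloop
 endfacet
 facet normal 0.712 0.621 0.329
  outer loop
   vertex 3.7 2.1 3.3
   vertex 4.3 1.2 3.7
   vertex 4.9 2.1 0.7
  endloop
 endfacet
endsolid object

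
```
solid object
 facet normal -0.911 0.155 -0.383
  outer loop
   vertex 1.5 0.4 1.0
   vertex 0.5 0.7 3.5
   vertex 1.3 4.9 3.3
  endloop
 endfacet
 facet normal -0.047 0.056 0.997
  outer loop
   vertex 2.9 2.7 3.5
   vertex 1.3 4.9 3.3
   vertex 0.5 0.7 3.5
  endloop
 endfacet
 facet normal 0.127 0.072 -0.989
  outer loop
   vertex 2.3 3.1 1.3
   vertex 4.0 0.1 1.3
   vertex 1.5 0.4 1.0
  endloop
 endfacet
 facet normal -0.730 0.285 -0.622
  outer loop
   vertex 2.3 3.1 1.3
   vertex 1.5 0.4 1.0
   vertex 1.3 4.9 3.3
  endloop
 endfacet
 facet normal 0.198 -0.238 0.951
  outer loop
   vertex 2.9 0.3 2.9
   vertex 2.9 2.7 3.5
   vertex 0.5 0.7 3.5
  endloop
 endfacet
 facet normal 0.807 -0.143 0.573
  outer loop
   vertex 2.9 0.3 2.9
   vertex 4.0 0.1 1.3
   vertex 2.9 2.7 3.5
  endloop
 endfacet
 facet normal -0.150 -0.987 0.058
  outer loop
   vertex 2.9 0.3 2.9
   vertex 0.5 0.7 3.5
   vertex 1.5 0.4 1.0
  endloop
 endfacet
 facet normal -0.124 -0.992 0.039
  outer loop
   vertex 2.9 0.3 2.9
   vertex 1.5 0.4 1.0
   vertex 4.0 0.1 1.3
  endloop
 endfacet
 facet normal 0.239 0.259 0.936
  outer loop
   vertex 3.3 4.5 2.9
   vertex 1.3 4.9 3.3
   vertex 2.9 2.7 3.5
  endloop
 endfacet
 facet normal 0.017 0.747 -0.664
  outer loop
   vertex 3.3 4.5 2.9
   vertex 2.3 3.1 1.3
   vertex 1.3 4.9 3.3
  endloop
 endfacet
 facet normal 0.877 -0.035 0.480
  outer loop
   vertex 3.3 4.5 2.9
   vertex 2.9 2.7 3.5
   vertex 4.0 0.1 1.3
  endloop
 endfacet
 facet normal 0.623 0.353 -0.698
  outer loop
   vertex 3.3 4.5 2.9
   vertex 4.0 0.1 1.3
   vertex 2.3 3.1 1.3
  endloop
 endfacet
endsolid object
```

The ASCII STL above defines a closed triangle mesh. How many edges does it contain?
18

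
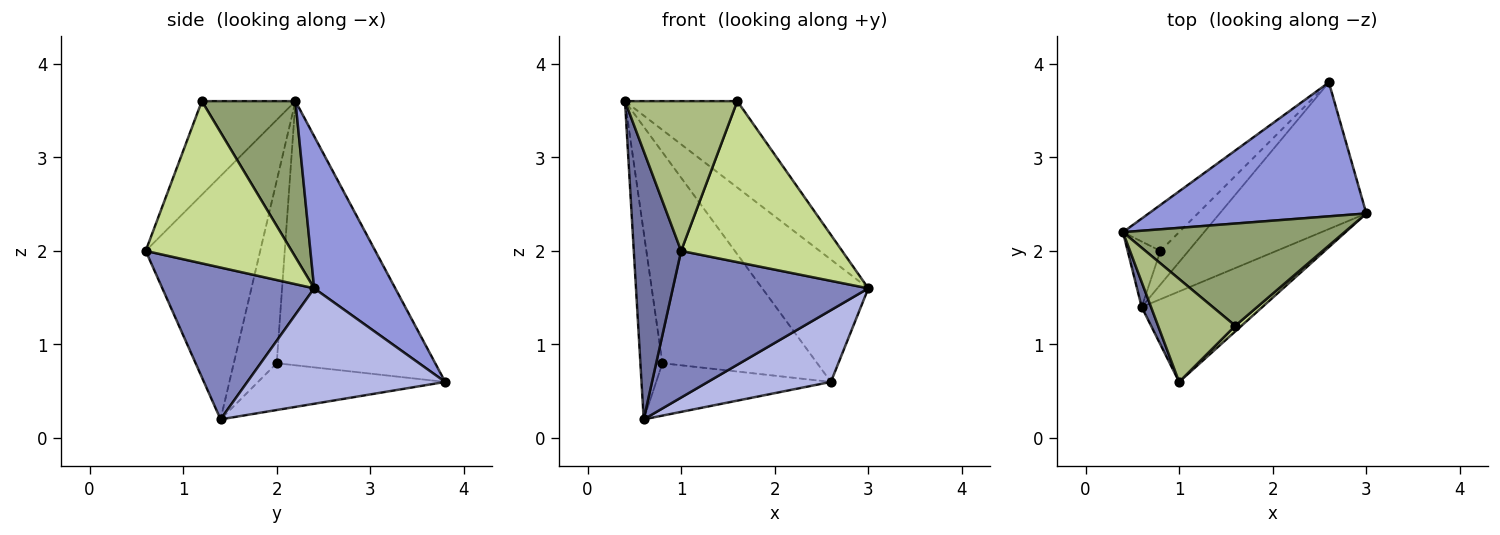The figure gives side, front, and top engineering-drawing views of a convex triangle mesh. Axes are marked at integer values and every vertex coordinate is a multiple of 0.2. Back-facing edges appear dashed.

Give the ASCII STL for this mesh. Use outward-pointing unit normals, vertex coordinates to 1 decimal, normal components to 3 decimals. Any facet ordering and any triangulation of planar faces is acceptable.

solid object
 facet normal -0.924 -0.382 0.036
  outer loop
   vertex 0.6 1.4 0.2
   vertex 1.0 0.6 2.0
   vertex 0.4 2.2 3.6
  endloop
 endfacet
 facet normal 0.551 -0.710 -0.438
  outer loop
   vertex 0.6 1.4 0.2
   vertex 3.0 2.4 1.6
   vertex 1.0 0.6 2.0
  endloop
 endfacet
 facet normal 0.458 0.600 0.656
  outer loop
   vertex 2.6 3.8 0.6
   vertex 0.4 2.2 3.6
   vertex 3.0 2.4 1.6
  endloop
 endfacet
 facet normal 0.577 -0.359 -0.733
  outer loop
   vertex 2.6 3.8 0.6
   vertex 3.0 2.4 1.6
   vertex 0.6 1.4 0.2
  endloop
 endfacet
 facet normal 0.474 0.568 0.673
  outer loop
   vertex 1.6 1.2 3.6
   vertex 3.0 2.4 1.6
   vertex 0.4 2.2 3.6
  endloop
 endfacet
 facet normal -0.566 -0.679 0.467
  outer loop
   vertex 1.6 1.2 3.6
   vertex 0.4 2.2 3.6
   vertex 1.0 0.6 2.0
  endloop
 endfacet
 facet normal 0.672 -0.740 0.026
  outer loop
   vertex 1.6 1.2 3.6
   vertex 1.0 0.6 2.0
   vertex 3.0 2.4 1.6
  endloop
 endfacet
 facet normal -0.879 0.451 -0.158
  outer loop
   vertex 0.8 2.0 0.8
   vertex 0.6 1.4 0.2
   vertex 0.4 2.2 3.6
  endloop
 endfacet
 facet normal -0.707 0.691 -0.150
  outer loop
   vertex 0.8 2.0 0.8
   vertex 0.4 2.2 3.6
   vertex 2.6 3.8 0.6
  endloop
 endfacet
 facet normal -0.669 0.625 -0.402
  outer loop
   vertex 0.8 2.0 0.8
   vertex 2.6 3.8 0.6
   vertex 0.6 1.4 0.2
  endloop
 endfacet
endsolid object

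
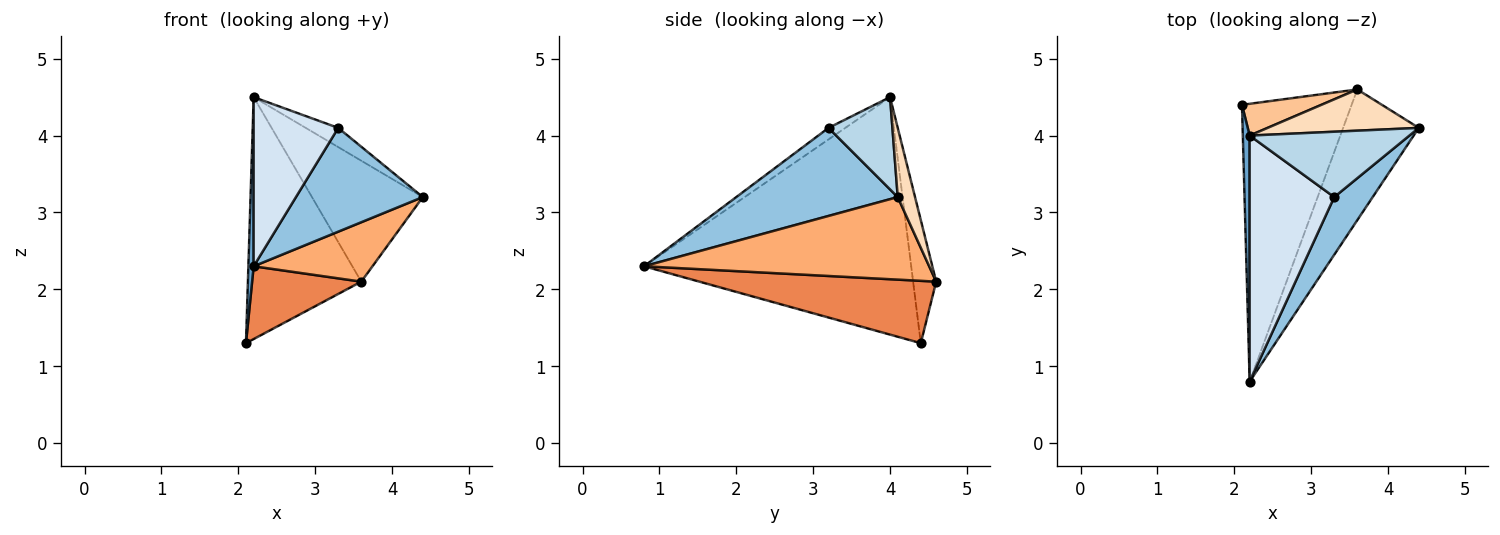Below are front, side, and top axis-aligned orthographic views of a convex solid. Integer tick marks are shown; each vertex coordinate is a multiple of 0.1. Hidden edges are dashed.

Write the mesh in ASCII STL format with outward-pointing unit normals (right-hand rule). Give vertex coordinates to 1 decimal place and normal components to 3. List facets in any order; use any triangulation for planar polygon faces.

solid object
 facet normal -0.999 -0.020 0.029
  outer loop
   vertex 2.2 4.0 4.5
   vertex 2.1 4.4 1.3
   vertex 2.2 0.8 2.3
  endloop
 endfacet
 facet normal 0.744 -0.584 0.325
  outer loop
   vertex 3.3 3.2 4.1
   vertex 2.2 0.8 2.3
   vertex 4.4 4.1 3.2
  endloop
 endfacet
 facet normal 0.485 0.247 0.839
  outer loop
   vertex 3.3 3.2 4.1
   vertex 4.4 4.1 3.2
   vertex 2.2 4.0 4.5
  endloop
 endfacet
 facet normal -0.112 -0.563 0.819
  outer loop
   vertex 3.3 3.2 4.1
   vertex 2.2 4.0 4.5
   vertex 2.2 0.8 2.3
  endloop
 endfacet
 facet normal 0.482 -0.222 -0.848
  outer loop
   vertex 3.6 4.6 2.1
   vertex 2.2 0.8 2.3
   vertex 2.1 4.4 1.3
  endloop
 endfacet
 facet normal 0.705 -0.294 -0.646
  outer loop
   vertex 3.6 4.6 2.1
   vertex 4.4 4.1 3.2
   vertex 2.2 0.8 2.3
  endloop
 endfacet
 facet normal -0.198 0.972 0.128
  outer loop
   vertex 3.6 4.6 2.1
   vertex 2.1 4.4 1.3
   vertex 2.2 4.0 4.5
  endloop
 endfacet
 facet normal 0.146 0.936 0.319
  outer loop
   vertex 3.6 4.6 2.1
   vertex 2.2 4.0 4.5
   vertex 4.4 4.1 3.2
  endloop
 endfacet
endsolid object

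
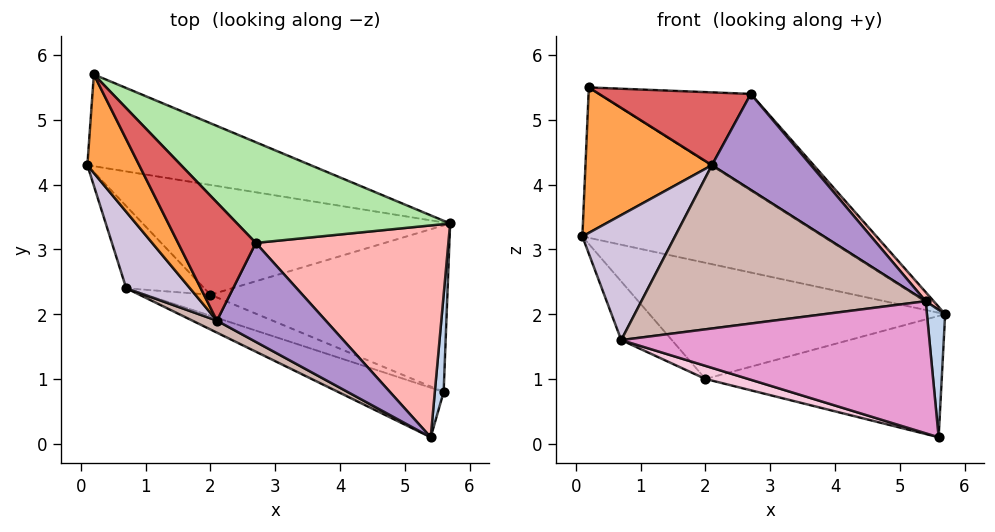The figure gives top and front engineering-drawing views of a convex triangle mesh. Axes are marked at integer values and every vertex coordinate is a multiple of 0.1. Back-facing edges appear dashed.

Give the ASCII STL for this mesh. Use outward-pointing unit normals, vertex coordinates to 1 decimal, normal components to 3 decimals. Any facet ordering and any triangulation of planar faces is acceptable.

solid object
 facet normal 0.026 0.853 -0.521
  outer loop
   vertex 0.2 5.7 5.5
   vertex 5.7 3.4 2.0
   vertex 0.1 4.3 3.2
  endloop
 endfacet
 facet normal 0.994 -0.086 0.066
  outer loop
   vertex 5.6 0.8 0.1
   vertex 5.7 3.4 2.0
   vertex 5.4 0.1 2.2
  endloop
 endfacet
 facet normal -0.793 -0.504 0.341
  outer loop
   vertex 2.1 1.9 4.3
   vertex 0.2 5.7 5.5
   vertex 0.1 4.3 3.2
  endloop
 endfacet
 facet normal -0.030 0.726 -0.687
  outer loop
   vertex 2.0 2.3 1.0
   vertex 0.1 4.3 3.2
   vertex 5.7 3.4 2.0
  endloop
 endfacet
 facet normal 0.043 0.588 -0.807
  outer loop
   vertex 2.0 2.3 1.0
   vertex 5.7 3.4 2.0
   vertex 5.6 0.8 0.1
  endloop
 endfacet
 facet normal 0.599 0.554 0.578
  outer loop
   vertex 2.7 3.1 5.4
   vertex 5.7 3.4 2.0
   vertex 0.2 5.7 5.5
  endloop
 endfacet
 facet normal -0.455 -0.467 0.758
  outer loop
   vertex 2.7 3.1 5.4
   vertex 0.2 5.7 5.5
   vertex 2.1 1.9 4.3
  endloop
 endfacet
 facet normal 0.751 -0.028 0.660
  outer loop
   vertex 2.7 3.1 5.4
   vertex 5.4 0.1 2.2
   vertex 5.7 3.4 2.0
  endloop
 endfacet
 facet normal 0.077 -0.694 0.716
  outer loop
   vertex 2.7 3.1 5.4
   vertex 2.1 1.9 4.3
   vertex 5.4 0.1 2.2
  endloop
 endfacet
 facet normal -0.795 -0.518 0.316
  outer loop
   vertex 0.7 2.4 1.6
   vertex 2.1 1.9 4.3
   vertex 0.1 4.3 3.2
  endloop
 endfacet
 facet normal -0.314 0.551 -0.773
  outer loop
   vertex 0.7 2.4 1.6
   vertex 0.1 4.3 3.2
   vertex 2.0 2.3 1.0
  endloop
 endfacet
 facet normal -0.445 -0.893 0.066
  outer loop
   vertex 0.7 2.4 1.6
   vertex 5.4 0.1 2.2
   vertex 2.1 1.9 4.3
  endloop
 endfacet
 facet normal -0.382 -0.865 -0.325
  outer loop
   vertex 0.7 2.4 1.6
   vertex 5.6 0.8 0.1
   vertex 5.4 0.1 2.2
  endloop
 endfacet
 facet normal -0.397 -0.485 -0.779
  outer loop
   vertex 0.7 2.4 1.6
   vertex 2.0 2.3 1.0
   vertex 5.6 0.8 0.1
  endloop
 endfacet
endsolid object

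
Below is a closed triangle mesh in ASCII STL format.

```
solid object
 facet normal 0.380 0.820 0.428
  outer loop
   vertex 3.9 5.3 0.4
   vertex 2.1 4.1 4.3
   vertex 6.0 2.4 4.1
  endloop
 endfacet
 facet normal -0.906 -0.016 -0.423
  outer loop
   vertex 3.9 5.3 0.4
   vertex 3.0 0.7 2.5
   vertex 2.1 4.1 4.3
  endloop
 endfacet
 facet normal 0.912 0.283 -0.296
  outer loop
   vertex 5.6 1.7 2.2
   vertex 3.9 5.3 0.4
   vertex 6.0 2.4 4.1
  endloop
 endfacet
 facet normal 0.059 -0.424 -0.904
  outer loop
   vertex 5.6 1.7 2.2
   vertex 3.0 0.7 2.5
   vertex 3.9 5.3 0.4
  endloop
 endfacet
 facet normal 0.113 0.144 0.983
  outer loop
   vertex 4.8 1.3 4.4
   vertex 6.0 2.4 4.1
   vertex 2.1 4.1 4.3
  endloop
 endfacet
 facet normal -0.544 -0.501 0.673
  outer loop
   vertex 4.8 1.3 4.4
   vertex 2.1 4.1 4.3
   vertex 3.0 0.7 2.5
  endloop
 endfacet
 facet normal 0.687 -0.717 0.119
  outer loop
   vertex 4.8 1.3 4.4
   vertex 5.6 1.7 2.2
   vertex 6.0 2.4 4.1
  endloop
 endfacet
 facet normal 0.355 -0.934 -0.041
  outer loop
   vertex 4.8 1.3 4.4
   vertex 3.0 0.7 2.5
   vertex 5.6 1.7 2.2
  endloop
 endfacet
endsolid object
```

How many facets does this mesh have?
8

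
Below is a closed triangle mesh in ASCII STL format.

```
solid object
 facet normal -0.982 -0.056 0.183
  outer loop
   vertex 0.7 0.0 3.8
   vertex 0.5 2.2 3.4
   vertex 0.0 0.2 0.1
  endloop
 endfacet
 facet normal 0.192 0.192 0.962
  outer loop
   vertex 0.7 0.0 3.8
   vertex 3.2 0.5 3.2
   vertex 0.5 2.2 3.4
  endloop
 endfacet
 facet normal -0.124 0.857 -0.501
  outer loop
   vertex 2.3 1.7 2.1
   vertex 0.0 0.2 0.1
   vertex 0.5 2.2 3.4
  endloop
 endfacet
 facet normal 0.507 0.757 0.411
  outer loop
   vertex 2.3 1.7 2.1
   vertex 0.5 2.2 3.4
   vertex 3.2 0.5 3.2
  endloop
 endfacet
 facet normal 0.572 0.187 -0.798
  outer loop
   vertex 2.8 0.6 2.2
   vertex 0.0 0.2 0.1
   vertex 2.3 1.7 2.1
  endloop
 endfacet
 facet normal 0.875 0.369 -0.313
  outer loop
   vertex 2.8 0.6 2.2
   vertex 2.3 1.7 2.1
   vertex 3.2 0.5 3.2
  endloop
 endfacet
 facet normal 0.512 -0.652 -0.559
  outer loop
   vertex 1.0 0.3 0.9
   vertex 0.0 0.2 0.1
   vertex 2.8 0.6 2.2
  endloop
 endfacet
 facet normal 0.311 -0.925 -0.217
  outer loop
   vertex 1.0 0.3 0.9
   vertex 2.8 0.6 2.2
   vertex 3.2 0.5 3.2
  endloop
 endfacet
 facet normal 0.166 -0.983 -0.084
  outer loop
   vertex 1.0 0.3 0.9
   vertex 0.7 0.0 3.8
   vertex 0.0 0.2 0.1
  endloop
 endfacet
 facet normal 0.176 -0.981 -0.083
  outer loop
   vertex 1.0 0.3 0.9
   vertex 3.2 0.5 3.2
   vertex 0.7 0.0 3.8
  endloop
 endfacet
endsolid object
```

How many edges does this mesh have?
15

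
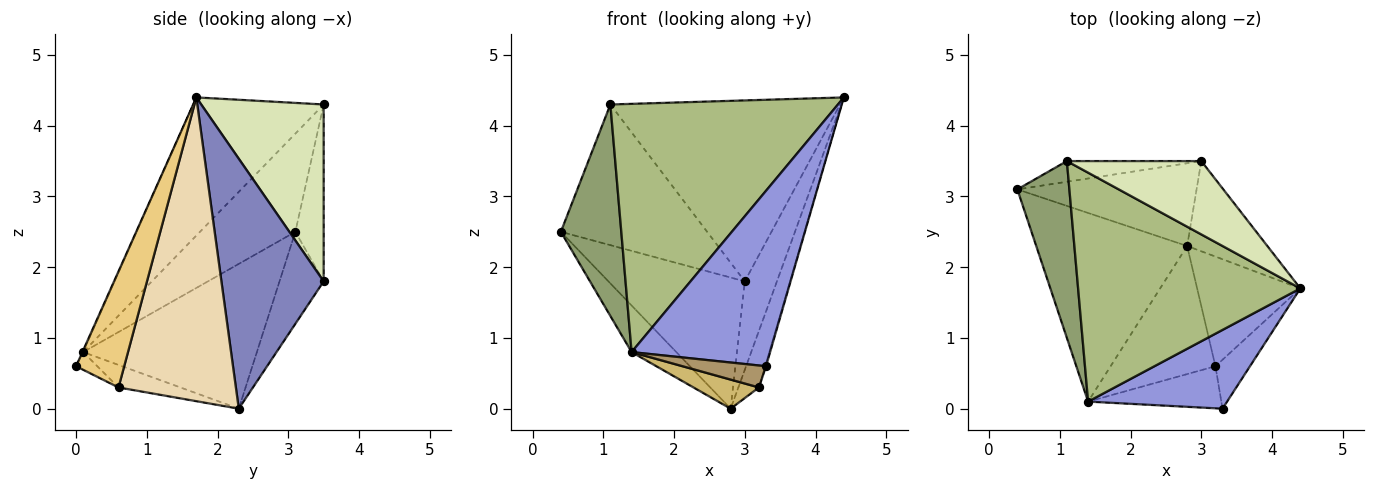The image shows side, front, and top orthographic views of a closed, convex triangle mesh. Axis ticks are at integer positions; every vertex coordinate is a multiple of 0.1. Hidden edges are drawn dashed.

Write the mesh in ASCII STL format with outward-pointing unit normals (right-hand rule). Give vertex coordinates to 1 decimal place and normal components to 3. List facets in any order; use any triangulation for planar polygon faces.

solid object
 facet normal -0.264 0.816 -0.515
  outer loop
   vertex 2.8 2.3 0.0
   vertex 0.4 3.1 2.5
   vertex 3.0 3.5 1.8
  endloop
 endfacet
 facet normal 0.912 0.287 -0.293
  outer loop
   vertex 2.8 2.3 0.0
   vertex 3.0 3.5 1.8
   vertex 4.4 1.7 4.4
  endloop
 endfacet
 facet normal -0.005 -0.912 0.410
  outer loop
   vertex 1.4 0.1 0.8
   vertex 3.3 0.0 0.6
   vertex 4.4 1.7 4.4
  endloop
 endfacet
 facet normal -0.682 0.175 -0.710
  outer loop
   vertex 1.4 0.1 0.8
   vertex 0.4 3.1 2.5
   vertex 2.8 2.3 0.0
  endloop
 endfacet
 facet normal -0.771 -0.488 0.408
  outer loop
   vertex 1.1 3.5 4.3
   vertex 0.4 3.1 2.5
   vertex 1.4 0.1 0.8
  endloop
 endfacet
 facet normal -0.388 -0.677 0.625
  outer loop
   vertex 1.1 3.5 4.3
   vertex 1.4 0.1 0.8
   vertex 4.4 1.7 4.4
  endloop
 endfacet
 facet normal -0.188 0.972 -0.143
  outer loop
   vertex 1.1 3.5 4.3
   vertex 3.0 3.5 1.8
   vertex 0.4 3.1 2.5
  endloop
 endfacet
 facet normal 0.443 0.831 0.337
  outer loop
   vertex 1.1 3.5 4.3
   vertex 4.4 1.7 4.4
   vertex 3.0 3.5 1.8
  endloop
 endfacet
 facet normal -0.117 -0.460 -0.880
  outer loop
   vertex 3.2 0.6 0.3
   vertex 3.3 0.0 0.6
   vertex 1.4 0.1 0.8
  endloop
 endfacet
 facet normal -0.205 -0.217 -0.954
  outer loop
   vertex 3.2 0.6 0.3
   vertex 1.4 0.1 0.8
   vertex 2.8 2.3 0.0
  endloop
 endfacet
 facet normal 0.958 0.017 -0.285
  outer loop
   vertex 3.2 0.6 0.3
   vertex 4.4 1.7 4.4
   vertex 3.3 0.0 0.6
  endloop
 endfacet
 facet normal 0.934 0.164 -0.317
  outer loop
   vertex 3.2 0.6 0.3
   vertex 2.8 2.3 0.0
   vertex 4.4 1.7 4.4
  endloop
 endfacet
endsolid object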